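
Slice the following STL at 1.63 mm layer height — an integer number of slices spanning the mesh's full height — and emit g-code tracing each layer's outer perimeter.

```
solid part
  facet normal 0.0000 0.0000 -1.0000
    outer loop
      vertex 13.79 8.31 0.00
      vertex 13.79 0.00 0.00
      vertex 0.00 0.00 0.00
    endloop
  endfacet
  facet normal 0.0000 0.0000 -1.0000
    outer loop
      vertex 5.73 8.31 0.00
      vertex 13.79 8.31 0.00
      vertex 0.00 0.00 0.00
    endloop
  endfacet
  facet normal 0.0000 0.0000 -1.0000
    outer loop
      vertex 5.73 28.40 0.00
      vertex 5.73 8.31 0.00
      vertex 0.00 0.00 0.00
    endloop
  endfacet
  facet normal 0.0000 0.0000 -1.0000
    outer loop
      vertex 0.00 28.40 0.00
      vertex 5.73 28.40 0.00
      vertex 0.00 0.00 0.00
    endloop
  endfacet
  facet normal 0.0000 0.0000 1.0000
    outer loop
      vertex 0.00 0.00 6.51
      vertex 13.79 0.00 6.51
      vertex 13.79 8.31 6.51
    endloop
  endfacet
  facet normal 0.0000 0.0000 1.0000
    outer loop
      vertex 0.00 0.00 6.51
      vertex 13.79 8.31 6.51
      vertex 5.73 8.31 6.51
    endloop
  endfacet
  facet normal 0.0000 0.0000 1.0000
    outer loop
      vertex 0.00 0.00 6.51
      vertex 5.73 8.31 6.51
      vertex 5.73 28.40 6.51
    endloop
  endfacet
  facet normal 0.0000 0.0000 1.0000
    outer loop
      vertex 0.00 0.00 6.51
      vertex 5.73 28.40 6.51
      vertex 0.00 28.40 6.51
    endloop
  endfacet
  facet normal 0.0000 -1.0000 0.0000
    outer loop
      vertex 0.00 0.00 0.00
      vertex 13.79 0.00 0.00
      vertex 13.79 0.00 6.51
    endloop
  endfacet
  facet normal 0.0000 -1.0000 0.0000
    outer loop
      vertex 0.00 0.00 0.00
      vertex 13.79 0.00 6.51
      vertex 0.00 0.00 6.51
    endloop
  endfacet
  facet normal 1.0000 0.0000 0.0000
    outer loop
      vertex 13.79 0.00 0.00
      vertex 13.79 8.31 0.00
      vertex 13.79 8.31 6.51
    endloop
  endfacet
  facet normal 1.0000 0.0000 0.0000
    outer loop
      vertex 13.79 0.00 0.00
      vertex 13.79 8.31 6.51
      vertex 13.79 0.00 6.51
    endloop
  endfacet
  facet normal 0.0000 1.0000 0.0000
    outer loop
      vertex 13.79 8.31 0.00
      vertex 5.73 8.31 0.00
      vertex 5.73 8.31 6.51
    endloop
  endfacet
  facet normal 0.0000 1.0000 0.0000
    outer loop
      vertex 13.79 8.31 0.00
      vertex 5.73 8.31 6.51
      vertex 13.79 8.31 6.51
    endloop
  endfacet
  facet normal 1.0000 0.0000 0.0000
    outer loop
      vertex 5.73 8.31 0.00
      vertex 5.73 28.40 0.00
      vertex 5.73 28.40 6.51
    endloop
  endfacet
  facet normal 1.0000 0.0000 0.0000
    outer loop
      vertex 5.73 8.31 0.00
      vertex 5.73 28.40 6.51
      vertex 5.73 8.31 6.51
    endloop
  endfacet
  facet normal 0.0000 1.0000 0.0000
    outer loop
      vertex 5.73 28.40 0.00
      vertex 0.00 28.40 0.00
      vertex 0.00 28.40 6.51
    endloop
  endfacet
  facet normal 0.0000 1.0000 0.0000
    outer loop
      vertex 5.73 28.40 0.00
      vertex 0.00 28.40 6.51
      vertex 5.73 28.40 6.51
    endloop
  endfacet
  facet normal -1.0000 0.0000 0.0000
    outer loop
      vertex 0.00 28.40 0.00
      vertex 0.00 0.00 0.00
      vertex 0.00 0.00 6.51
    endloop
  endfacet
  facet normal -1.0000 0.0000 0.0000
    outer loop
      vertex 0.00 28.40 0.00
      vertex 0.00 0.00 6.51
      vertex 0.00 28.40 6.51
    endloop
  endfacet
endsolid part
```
; perimeter-only toolpath
G21 ; units = mm
G90 ; absolute positioning
G28 ; home
; layer 1
G0 Z1.63
G0 X0.00 Y0.00
G1 X13.79 Y0.00
G1 X13.79 Y8.31
G1 X5.73 Y8.31
G1 X5.73 Y28.40
G1 X0.00 Y28.40
G1 X0.00 Y0.00
; layer 2
G0 Z3.25
G0 X0.00 Y0.00
G1 X13.79 Y0.00
G1 X13.79 Y8.31
G1 X5.73 Y8.31
G1 X5.73 Y28.40
G1 X0.00 Y28.40
G1 X0.00 Y0.00
; layer 3
G0 Z4.88
G0 X0.00 Y0.00
G1 X13.79 Y0.00
G1 X13.79 Y8.31
G1 X5.73 Y8.31
G1 X5.73 Y28.40
G1 X0.00 Y28.40
G1 X0.00 Y0.00
; layer 4
G0 Z6.51
G0 X0.00 Y0.00
G1 X13.79 Y0.00
G1 X13.79 Y8.31
G1 X5.73 Y8.31
G1 X5.73 Y28.40
G1 X0.00 Y28.40
G1 X0.00 Y0.00
M2 ; end

The solid is an L-shaped prism: outer 13.8 × 28.4 mm, arm thicknesses ≈ 8.31 mm (horizontal) and 5.73 mm (vertical), extruded 6.51 mm in z. Slicing at Δz = 1.63 mm — 4 equal slices spanning the solid's height, so layer i sits at z = i·h/4 — gives 4 non-empty perimeters. Each is a 6-segment closed polygon; G0 lifts to the layer z and rapids to the start vertex, then G1 traces the edges.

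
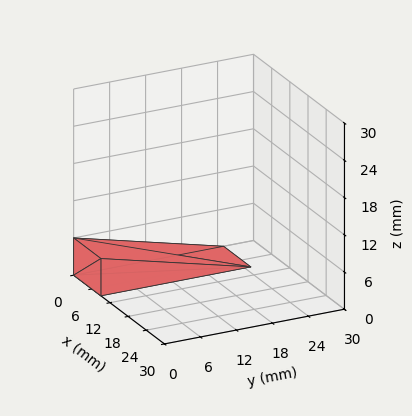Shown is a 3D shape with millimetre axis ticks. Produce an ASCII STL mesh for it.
Reading the render: the shape is a wedge (ramp): 9 × 25 mm base, rising to 6 mm along the y=0 edge and sloping linearly to z=0 at y=25 (dimensions read to the nearest mm from the axis ticks). For the STL, each face is triangulated and given an outward normal.

solid part
  facet normal 0.0000 0.0000 -1.0000
    outer loop
      vertex 9.000 25.000 0.000
      vertex 9.000 0.000 0.000
      vertex 0.000 0.000 0.000
    endloop
  endfacet
  facet normal 0.0000 0.0000 -1.0000
    outer loop
      vertex 0.000 25.000 0.000
      vertex 9.000 25.000 0.000
      vertex 0.000 0.000 0.000
    endloop
  endfacet
  facet normal 0.0000 -1.0000 0.0000
    outer loop
      vertex 0.000 0.000 0.000
      vertex 9.000 0.000 0.000
      vertex 9.000 0.000 6.000
    endloop
  endfacet
  facet normal 0.0000 -1.0000 0.0000
    outer loop
      vertex 0.000 0.000 0.000
      vertex 9.000 0.000 6.000
      vertex 0.000 0.000 6.000
    endloop
  endfacet
  facet normal 0.0000 0.2334 0.9724
    outer loop
      vertex 0.000 0.000 6.000
      vertex 9.000 0.000 6.000
      vertex 9.000 25.000 0.000
    endloop
  endfacet
  facet normal 0.0000 0.2334 0.9724
    outer loop
      vertex 0.000 0.000 6.000
      vertex 9.000 25.000 0.000
      vertex 0.000 25.000 0.000
    endloop
  endfacet
  facet normal -1.0000 0.0000 0.0000
    outer loop
      vertex 0.000 0.000 6.000
      vertex 0.000 25.000 0.000
      vertex 0.000 0.000 0.000
    endloop
  endfacet
  facet normal 1.0000 0.0000 0.0000
    outer loop
      vertex 9.000 0.000 0.000
      vertex 9.000 25.000 0.000
      vertex 9.000 0.000 6.000
    endloop
  endfacet
endsolid part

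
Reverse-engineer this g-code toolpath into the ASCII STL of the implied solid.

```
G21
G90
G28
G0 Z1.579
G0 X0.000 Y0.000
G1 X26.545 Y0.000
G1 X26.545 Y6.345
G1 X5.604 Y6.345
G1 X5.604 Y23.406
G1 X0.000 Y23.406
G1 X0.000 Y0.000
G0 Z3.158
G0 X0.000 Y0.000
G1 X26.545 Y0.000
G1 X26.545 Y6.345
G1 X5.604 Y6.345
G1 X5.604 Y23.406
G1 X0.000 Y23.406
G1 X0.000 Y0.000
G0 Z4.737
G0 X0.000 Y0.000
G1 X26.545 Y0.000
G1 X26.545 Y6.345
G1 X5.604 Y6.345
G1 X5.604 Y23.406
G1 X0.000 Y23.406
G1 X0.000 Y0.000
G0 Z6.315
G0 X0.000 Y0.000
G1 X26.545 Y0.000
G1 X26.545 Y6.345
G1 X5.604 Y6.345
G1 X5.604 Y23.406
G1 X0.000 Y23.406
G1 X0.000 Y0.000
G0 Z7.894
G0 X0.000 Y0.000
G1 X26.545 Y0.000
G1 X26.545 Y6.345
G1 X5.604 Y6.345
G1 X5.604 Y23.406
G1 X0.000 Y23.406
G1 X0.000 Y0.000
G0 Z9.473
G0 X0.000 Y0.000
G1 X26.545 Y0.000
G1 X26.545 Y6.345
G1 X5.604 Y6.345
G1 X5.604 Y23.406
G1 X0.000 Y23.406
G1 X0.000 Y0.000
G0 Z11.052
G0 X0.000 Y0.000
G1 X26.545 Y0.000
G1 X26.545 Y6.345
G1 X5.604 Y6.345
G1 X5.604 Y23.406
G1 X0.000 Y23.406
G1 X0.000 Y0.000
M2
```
solid part
  facet normal 0.0000 0.0000 -1.0000
    outer loop
      vertex 26.545 6.345 0.000
      vertex 26.545 0.000 0.000
      vertex 0.000 0.000 0.000
    endloop
  endfacet
  facet normal 0.0000 0.0000 -1.0000
    outer loop
      vertex 5.604 6.345 0.000
      vertex 26.545 6.345 0.000
      vertex 0.000 0.000 0.000
    endloop
  endfacet
  facet normal 0.0000 0.0000 -1.0000
    outer loop
      vertex 5.604 23.406 0.000
      vertex 5.604 6.345 0.000
      vertex 0.000 0.000 0.000
    endloop
  endfacet
  facet normal 0.0000 0.0000 -1.0000
    outer loop
      vertex 0.000 23.406 0.000
      vertex 5.604 23.406 0.000
      vertex 0.000 0.000 0.000
    endloop
  endfacet
  facet normal 0.0000 0.0000 1.0000
    outer loop
      vertex 0.000 0.000 11.052
      vertex 26.545 0.000 11.052
      vertex 26.545 6.345 11.052
    endloop
  endfacet
  facet normal 0.0000 0.0000 1.0000
    outer loop
      vertex 0.000 0.000 11.052
      vertex 26.545 6.345 11.052
      vertex 5.604 6.345 11.052
    endloop
  endfacet
  facet normal 0.0000 0.0000 1.0000
    outer loop
      vertex 0.000 0.000 11.052
      vertex 5.604 6.345 11.052
      vertex 5.604 23.406 11.052
    endloop
  endfacet
  facet normal 0.0000 0.0000 1.0000
    outer loop
      vertex 0.000 0.000 11.052
      vertex 5.604 23.406 11.052
      vertex 0.000 23.406 11.052
    endloop
  endfacet
  facet normal 0.0000 -1.0000 0.0000
    outer loop
      vertex 0.000 0.000 0.000
      vertex 26.545 0.000 0.000
      vertex 26.545 0.000 11.052
    endloop
  endfacet
  facet normal 0.0000 -1.0000 0.0000
    outer loop
      vertex 0.000 0.000 0.000
      vertex 26.545 0.000 11.052
      vertex 0.000 0.000 11.052
    endloop
  endfacet
  facet normal 1.0000 0.0000 0.0000
    outer loop
      vertex 26.545 0.000 0.000
      vertex 26.545 6.345 0.000
      vertex 26.545 6.345 11.052
    endloop
  endfacet
  facet normal 1.0000 0.0000 0.0000
    outer loop
      vertex 26.545 0.000 0.000
      vertex 26.545 6.345 11.052
      vertex 26.545 0.000 11.052
    endloop
  endfacet
  facet normal 0.0000 1.0000 0.0000
    outer loop
      vertex 26.545 6.345 0.000
      vertex 5.604 6.345 0.000
      vertex 5.604 6.345 11.052
    endloop
  endfacet
  facet normal 0.0000 1.0000 0.0000
    outer loop
      vertex 26.545 6.345 0.000
      vertex 5.604 6.345 11.052
      vertex 26.545 6.345 11.052
    endloop
  endfacet
  facet normal 1.0000 0.0000 0.0000
    outer loop
      vertex 5.604 6.345 0.000
      vertex 5.604 23.406 0.000
      vertex 5.604 23.406 11.052
    endloop
  endfacet
  facet normal 1.0000 0.0000 0.0000
    outer loop
      vertex 5.604 6.345 0.000
      vertex 5.604 23.406 11.052
      vertex 5.604 6.345 11.052
    endloop
  endfacet
  facet normal 0.0000 1.0000 0.0000
    outer loop
      vertex 5.604 23.406 0.000
      vertex 0.000 23.406 0.000
      vertex 0.000 23.406 11.052
    endloop
  endfacet
  facet normal 0.0000 1.0000 0.0000
    outer loop
      vertex 5.604 23.406 0.000
      vertex 0.000 23.406 11.052
      vertex 5.604 23.406 11.052
    endloop
  endfacet
  facet normal -1.0000 0.0000 0.0000
    outer loop
      vertex 0.000 23.406 0.000
      vertex 0.000 0.000 0.000
      vertex 0.000 0.000 11.052
    endloop
  endfacet
  facet normal -1.0000 0.0000 0.0000
    outer loop
      vertex 0.000 23.406 0.000
      vertex 0.000 0.000 11.052
      vertex 0.000 23.406 11.052
    endloop
  endfacet
endsolid part

The G0 Z moves step by Δz≈1.579 mm. Every layer's G1 loop is the same polygon, so the solid is a straight extrusion of it from z=0 to z≈11.1. Closing with flat bottom and top caps and triangulating gives 20 facets — an L-shaped prism: outer 26.5 × 23.4 mm, arm thicknesses ≈ 6.34 mm (horizontal) and 5.6 mm (vertical), extruded 11.1 mm in z.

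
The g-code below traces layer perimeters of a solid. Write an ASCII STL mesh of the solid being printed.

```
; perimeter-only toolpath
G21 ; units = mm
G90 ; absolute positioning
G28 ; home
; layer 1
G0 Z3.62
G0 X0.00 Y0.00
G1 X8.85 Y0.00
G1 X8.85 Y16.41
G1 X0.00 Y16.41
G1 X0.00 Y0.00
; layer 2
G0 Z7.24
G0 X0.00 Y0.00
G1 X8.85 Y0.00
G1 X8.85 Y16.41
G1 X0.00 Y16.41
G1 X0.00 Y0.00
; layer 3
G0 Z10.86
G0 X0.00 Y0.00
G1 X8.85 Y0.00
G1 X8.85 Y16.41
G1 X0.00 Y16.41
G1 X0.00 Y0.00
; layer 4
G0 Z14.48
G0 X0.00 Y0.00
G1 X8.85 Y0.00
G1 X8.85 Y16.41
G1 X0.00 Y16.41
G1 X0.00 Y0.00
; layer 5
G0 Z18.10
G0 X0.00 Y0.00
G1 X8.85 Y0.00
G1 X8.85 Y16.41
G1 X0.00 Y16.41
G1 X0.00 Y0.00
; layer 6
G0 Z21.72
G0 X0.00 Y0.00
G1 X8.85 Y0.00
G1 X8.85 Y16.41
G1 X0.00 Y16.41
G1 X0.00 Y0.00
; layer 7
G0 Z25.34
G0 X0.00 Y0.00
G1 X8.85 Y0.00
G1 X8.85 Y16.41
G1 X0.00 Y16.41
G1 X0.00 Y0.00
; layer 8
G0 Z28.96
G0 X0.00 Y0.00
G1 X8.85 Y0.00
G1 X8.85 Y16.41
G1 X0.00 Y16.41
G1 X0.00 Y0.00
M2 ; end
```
solid part
  facet normal 0.0000 0.0000 -1.0000
    outer loop
      vertex 8.85 16.41 0.00
      vertex 8.85 0.00 0.00
      vertex 0.00 0.00 0.00
    endloop
  endfacet
  facet normal 0.0000 0.0000 -1.0000
    outer loop
      vertex 0.00 16.41 0.00
      vertex 8.85 16.41 0.00
      vertex 0.00 0.00 0.00
    endloop
  endfacet
  facet normal 0.0000 0.0000 1.0000
    outer loop
      vertex 0.00 0.00 28.96
      vertex 8.85 0.00 28.96
      vertex 8.85 16.41 28.96
    endloop
  endfacet
  facet normal 0.0000 0.0000 1.0000
    outer loop
      vertex 0.00 0.00 28.96
      vertex 8.85 16.41 28.96
      vertex 0.00 16.41 28.96
    endloop
  endfacet
  facet normal 0.0000 -1.0000 0.0000
    outer loop
      vertex 0.00 0.00 0.00
      vertex 8.85 0.00 0.00
      vertex 8.85 0.00 28.96
    endloop
  endfacet
  facet normal 0.0000 -1.0000 0.0000
    outer loop
      vertex 0.00 0.00 0.00
      vertex 8.85 0.00 28.96
      vertex 0.00 0.00 28.96
    endloop
  endfacet
  facet normal 0.0000 1.0000 0.0000
    outer loop
      vertex 8.85 16.41 28.96
      vertex 8.85 16.41 0.00
      vertex 0.00 16.41 0.00
    endloop
  endfacet
  facet normal 0.0000 1.0000 0.0000
    outer loop
      vertex 0.00 16.41 28.96
      vertex 8.85 16.41 28.96
      vertex 0.00 16.41 0.00
    endloop
  endfacet
  facet normal -1.0000 0.0000 0.0000
    outer loop
      vertex 0.00 16.41 28.96
      vertex 0.00 16.41 0.00
      vertex 0.00 0.00 0.00
    endloop
  endfacet
  facet normal -1.0000 0.0000 0.0000
    outer loop
      vertex 0.00 0.00 28.96
      vertex 0.00 16.41 28.96
      vertex 0.00 0.00 0.00
    endloop
  endfacet
  facet normal 1.0000 0.0000 0.0000
    outer loop
      vertex 8.85 0.00 0.00
      vertex 8.85 16.41 0.00
      vertex 8.85 16.41 28.96
    endloop
  endfacet
  facet normal 1.0000 0.0000 0.0000
    outer loop
      vertex 8.85 0.00 0.00
      vertex 8.85 16.41 28.96
      vertex 8.85 0.00 28.96
    endloop
  endfacet
endsolid part

The G0 Z moves step by Δz≈3.62 mm. Every layer's G1 loop is the same polygon, so the solid is a straight extrusion of it from z=0 to z≈29. Closing with flat bottom and top caps and triangulating gives 12 facets — a rectangular box, roughly 8.85 × 16.4 mm footprint and 29 mm tall.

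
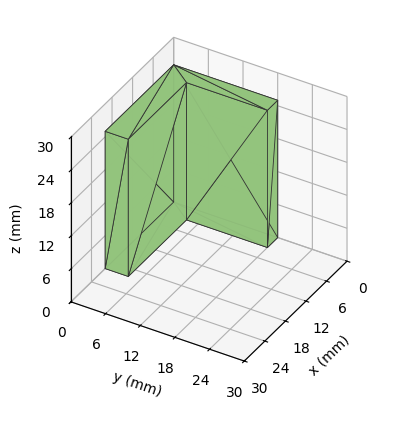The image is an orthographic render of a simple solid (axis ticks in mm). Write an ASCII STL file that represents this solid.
Reading the render: the shape is an L-shaped prism: outer 20 × 18 mm, arm thicknesses ≈ 4 mm (horizontal) and 3 mm (vertical), extruded 25 mm in z (dimensions read to the nearest mm from the axis ticks). For the STL, each face is triangulated and given an outward normal.

solid part
  facet normal 0.0000 0.0000 -1.0000
    outer loop
      vertex 20.000 4.000 0.000
      vertex 20.000 0.000 0.000
      vertex 0.000 0.000 0.000
    endloop
  endfacet
  facet normal 0.0000 0.0000 -1.0000
    outer loop
      vertex 3.000 4.000 0.000
      vertex 20.000 4.000 0.000
      vertex 0.000 0.000 0.000
    endloop
  endfacet
  facet normal 0.0000 0.0000 -1.0000
    outer loop
      vertex 3.000 18.000 0.000
      vertex 3.000 4.000 0.000
      vertex 0.000 0.000 0.000
    endloop
  endfacet
  facet normal 0.0000 0.0000 -1.0000
    outer loop
      vertex 0.000 18.000 0.000
      vertex 3.000 18.000 0.000
      vertex 0.000 0.000 0.000
    endloop
  endfacet
  facet normal 0.0000 0.0000 1.0000
    outer loop
      vertex 0.000 0.000 25.000
      vertex 20.000 0.000 25.000
      vertex 20.000 4.000 25.000
    endloop
  endfacet
  facet normal 0.0000 0.0000 1.0000
    outer loop
      vertex 0.000 0.000 25.000
      vertex 20.000 4.000 25.000
      vertex 3.000 4.000 25.000
    endloop
  endfacet
  facet normal 0.0000 0.0000 1.0000
    outer loop
      vertex 0.000 0.000 25.000
      vertex 3.000 4.000 25.000
      vertex 3.000 18.000 25.000
    endloop
  endfacet
  facet normal 0.0000 0.0000 1.0000
    outer loop
      vertex 0.000 0.000 25.000
      vertex 3.000 18.000 25.000
      vertex 0.000 18.000 25.000
    endloop
  endfacet
  facet normal 0.0000 -1.0000 0.0000
    outer loop
      vertex 0.000 0.000 0.000
      vertex 20.000 0.000 0.000
      vertex 20.000 0.000 25.000
    endloop
  endfacet
  facet normal 0.0000 -1.0000 0.0000
    outer loop
      vertex 0.000 0.000 0.000
      vertex 20.000 0.000 25.000
      vertex 0.000 0.000 25.000
    endloop
  endfacet
  facet normal 1.0000 0.0000 0.0000
    outer loop
      vertex 20.000 0.000 0.000
      vertex 20.000 4.000 0.000
      vertex 20.000 4.000 25.000
    endloop
  endfacet
  facet normal 1.0000 0.0000 0.0000
    outer loop
      vertex 20.000 0.000 0.000
      vertex 20.000 4.000 25.000
      vertex 20.000 0.000 25.000
    endloop
  endfacet
  facet normal 0.0000 1.0000 0.0000
    outer loop
      vertex 20.000 4.000 0.000
      vertex 3.000 4.000 0.000
      vertex 3.000 4.000 25.000
    endloop
  endfacet
  facet normal 0.0000 1.0000 0.0000
    outer loop
      vertex 20.000 4.000 0.000
      vertex 3.000 4.000 25.000
      vertex 20.000 4.000 25.000
    endloop
  endfacet
  facet normal 1.0000 0.0000 0.0000
    outer loop
      vertex 3.000 4.000 0.000
      vertex 3.000 18.000 0.000
      vertex 3.000 18.000 25.000
    endloop
  endfacet
  facet normal 1.0000 0.0000 0.0000
    outer loop
      vertex 3.000 4.000 0.000
      vertex 3.000 18.000 25.000
      vertex 3.000 4.000 25.000
    endloop
  endfacet
  facet normal 0.0000 1.0000 0.0000
    outer loop
      vertex 3.000 18.000 0.000
      vertex 0.000 18.000 0.000
      vertex 0.000 18.000 25.000
    endloop
  endfacet
  facet normal 0.0000 1.0000 0.0000
    outer loop
      vertex 3.000 18.000 0.000
      vertex 0.000 18.000 25.000
      vertex 3.000 18.000 25.000
    endloop
  endfacet
  facet normal -1.0000 0.0000 0.0000
    outer loop
      vertex 0.000 18.000 0.000
      vertex 0.000 0.000 0.000
      vertex 0.000 0.000 25.000
    endloop
  endfacet
  facet normal -1.0000 0.0000 0.0000
    outer loop
      vertex 0.000 18.000 0.000
      vertex 0.000 0.000 25.000
      vertex 0.000 18.000 25.000
    endloop
  endfacet
endsolid part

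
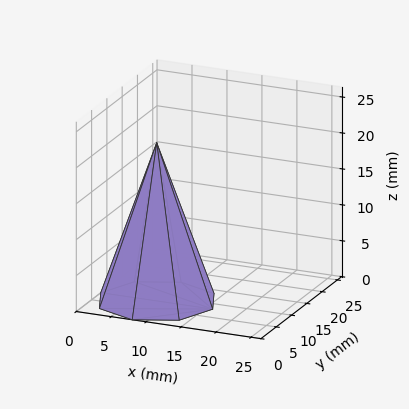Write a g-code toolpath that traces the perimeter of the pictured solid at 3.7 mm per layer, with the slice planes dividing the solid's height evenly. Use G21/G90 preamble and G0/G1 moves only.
Reading the render: the shape is a regular 8-sided pyramid, base circumscribed radius ≈ 8 mm, apex at z ≈ 22 mm (dimensions read to the nearest mm from the axis ticks). For the g-code, the solid's height is divided into equal slices at the stated Δz and each level perimeter traced with G1 moves after a G0 lift.

; perimeter-only toolpath
G21 ; units = mm
G90 ; absolute positioning
G28 ; home
; layer 1
G0 Z3.7
G0 X14.7 Y8.0
G1 X12.8 Y12.8
G1 X8.0 Y14.7
G1 X3.2 Y12.8
G1 X1.3 Y8.0
G1 X3.2 Y3.2
G1 X8.0 Y1.3
G1 X12.8 Y3.2
G1 X14.7 Y8.0
; layer 2
G0 Z7.3
G0 X13.3 Y8.0
G1 X11.8 Y11.8
G1 X8.0 Y13.3
G1 X4.2 Y11.8
G1 X2.7 Y8.0
G1 X4.2 Y4.2
G1 X8.0 Y2.7
G1 X11.8 Y4.2
G1 X13.3 Y8.0
; layer 3
G0 Z11.0
G0 X12.0 Y8.0
G1 X10.8 Y10.8
G1 X8.0 Y12.0
G1 X5.2 Y10.8
G1 X4.0 Y8.0
G1 X5.2 Y5.2
G1 X8.0 Y4.0
G1 X10.8 Y5.2
G1 X12.0 Y8.0
; layer 4
G0 Z14.7
G0 X10.7 Y8.0
G1 X9.9 Y9.9
G1 X8.0 Y10.7
G1 X6.1 Y9.9
G1 X5.3 Y8.0
G1 X6.1 Y6.1
G1 X8.0 Y5.3
G1 X9.9 Y6.1
G1 X10.7 Y8.0
; layer 5
G0 Z18.3
G0 X9.3 Y8.0
G1 X8.9 Y8.9
G1 X8.0 Y9.3
G1 X7.0 Y8.9
G1 X6.7 Y8.0
G1 X7.0 Y7.0
G1 X8.0 Y6.7
G1 X8.9 Y7.0
G1 X9.3 Y8.0
M2 ; end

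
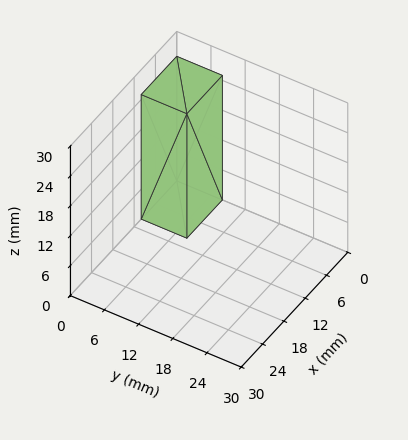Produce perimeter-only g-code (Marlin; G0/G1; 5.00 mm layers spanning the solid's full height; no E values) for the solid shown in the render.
Reading the render: the shape is a rectangular box, roughly 10 × 8 mm footprint and 25 mm tall (dimensions read to the nearest mm from the axis ticks). For the g-code, the solid's height is divided into equal slices at the stated Δz and each level perimeter traced with G1 moves after a G0 lift.

; perimeter-only toolpath
G21 ; units = mm
G90 ; absolute positioning
G28 ; home
; layer 1
G0 Z5.00
G0 X0.00 Y0.00
G1 X10.00 Y0.00
G1 X10.00 Y8.00
G1 X0.00 Y8.00
G1 X0.00 Y0.00
; layer 2
G0 Z10.00
G0 X0.00 Y0.00
G1 X10.00 Y0.00
G1 X10.00 Y8.00
G1 X0.00 Y8.00
G1 X0.00 Y0.00
; layer 3
G0 Z15.00
G0 X0.00 Y0.00
G1 X10.00 Y0.00
G1 X10.00 Y8.00
G1 X0.00 Y8.00
G1 X0.00 Y0.00
; layer 4
G0 Z20.00
G0 X0.00 Y0.00
G1 X10.00 Y0.00
G1 X10.00 Y8.00
G1 X0.00 Y8.00
G1 X0.00 Y0.00
; layer 5
G0 Z25.00
G0 X0.00 Y0.00
G1 X10.00 Y0.00
G1 X10.00 Y8.00
G1 X0.00 Y8.00
G1 X0.00 Y0.00
M2 ; end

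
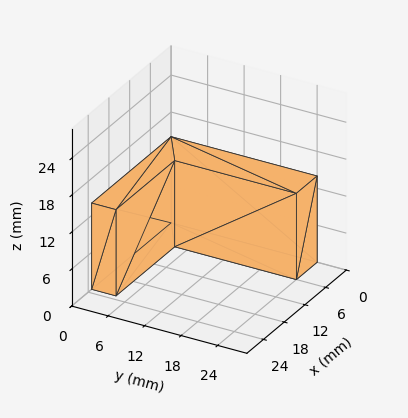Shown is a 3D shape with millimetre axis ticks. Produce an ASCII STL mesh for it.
Reading the render: the shape is an L-shaped prism: outer 23 × 24 mm, arm thicknesses ≈ 4 mm (horizontal) and 6 mm (vertical), extruded 14 mm in z (dimensions read to the nearest mm from the axis ticks). For the STL, each face is triangulated and given an outward normal.

solid part
  facet normal 0.0000 0.0000 -1.0000
    outer loop
      vertex 23.00 4.00 0.00
      vertex 23.00 0.00 0.00
      vertex 0.00 0.00 0.00
    endloop
  endfacet
  facet normal 0.0000 0.0000 -1.0000
    outer loop
      vertex 6.00 4.00 0.00
      vertex 23.00 4.00 0.00
      vertex 0.00 0.00 0.00
    endloop
  endfacet
  facet normal 0.0000 0.0000 -1.0000
    outer loop
      vertex 6.00 24.00 0.00
      vertex 6.00 4.00 0.00
      vertex 0.00 0.00 0.00
    endloop
  endfacet
  facet normal 0.0000 0.0000 -1.0000
    outer loop
      vertex 0.00 24.00 0.00
      vertex 6.00 24.00 0.00
      vertex 0.00 0.00 0.00
    endloop
  endfacet
  facet normal 0.0000 0.0000 1.0000
    outer loop
      vertex 0.00 0.00 14.00
      vertex 23.00 0.00 14.00
      vertex 23.00 4.00 14.00
    endloop
  endfacet
  facet normal 0.0000 0.0000 1.0000
    outer loop
      vertex 0.00 0.00 14.00
      vertex 23.00 4.00 14.00
      vertex 6.00 4.00 14.00
    endloop
  endfacet
  facet normal 0.0000 0.0000 1.0000
    outer loop
      vertex 0.00 0.00 14.00
      vertex 6.00 4.00 14.00
      vertex 6.00 24.00 14.00
    endloop
  endfacet
  facet normal 0.0000 0.0000 1.0000
    outer loop
      vertex 0.00 0.00 14.00
      vertex 6.00 24.00 14.00
      vertex 0.00 24.00 14.00
    endloop
  endfacet
  facet normal 0.0000 -1.0000 0.0000
    outer loop
      vertex 0.00 0.00 0.00
      vertex 23.00 0.00 0.00
      vertex 23.00 0.00 14.00
    endloop
  endfacet
  facet normal 0.0000 -1.0000 0.0000
    outer loop
      vertex 0.00 0.00 0.00
      vertex 23.00 0.00 14.00
      vertex 0.00 0.00 14.00
    endloop
  endfacet
  facet normal 1.0000 0.0000 0.0000
    outer loop
      vertex 23.00 0.00 0.00
      vertex 23.00 4.00 0.00
      vertex 23.00 4.00 14.00
    endloop
  endfacet
  facet normal 1.0000 0.0000 0.0000
    outer loop
      vertex 23.00 0.00 0.00
      vertex 23.00 4.00 14.00
      vertex 23.00 0.00 14.00
    endloop
  endfacet
  facet normal 0.0000 1.0000 0.0000
    outer loop
      vertex 23.00 4.00 0.00
      vertex 6.00 4.00 0.00
      vertex 6.00 4.00 14.00
    endloop
  endfacet
  facet normal 0.0000 1.0000 0.0000
    outer loop
      vertex 23.00 4.00 0.00
      vertex 6.00 4.00 14.00
      vertex 23.00 4.00 14.00
    endloop
  endfacet
  facet normal 1.0000 0.0000 0.0000
    outer loop
      vertex 6.00 4.00 0.00
      vertex 6.00 24.00 0.00
      vertex 6.00 24.00 14.00
    endloop
  endfacet
  facet normal 1.0000 0.0000 0.0000
    outer loop
      vertex 6.00 4.00 0.00
      vertex 6.00 24.00 14.00
      vertex 6.00 4.00 14.00
    endloop
  endfacet
  facet normal 0.0000 1.0000 0.0000
    outer loop
      vertex 6.00 24.00 0.00
      vertex 0.00 24.00 0.00
      vertex 0.00 24.00 14.00
    endloop
  endfacet
  facet normal 0.0000 1.0000 0.0000
    outer loop
      vertex 6.00 24.00 0.00
      vertex 0.00 24.00 14.00
      vertex 6.00 24.00 14.00
    endloop
  endfacet
  facet normal -1.0000 0.0000 0.0000
    outer loop
      vertex 0.00 24.00 0.00
      vertex 0.00 0.00 0.00
      vertex 0.00 0.00 14.00
    endloop
  endfacet
  facet normal -1.0000 0.0000 0.0000
    outer loop
      vertex 0.00 24.00 0.00
      vertex 0.00 0.00 14.00
      vertex 0.00 24.00 14.00
    endloop
  endfacet
endsolid part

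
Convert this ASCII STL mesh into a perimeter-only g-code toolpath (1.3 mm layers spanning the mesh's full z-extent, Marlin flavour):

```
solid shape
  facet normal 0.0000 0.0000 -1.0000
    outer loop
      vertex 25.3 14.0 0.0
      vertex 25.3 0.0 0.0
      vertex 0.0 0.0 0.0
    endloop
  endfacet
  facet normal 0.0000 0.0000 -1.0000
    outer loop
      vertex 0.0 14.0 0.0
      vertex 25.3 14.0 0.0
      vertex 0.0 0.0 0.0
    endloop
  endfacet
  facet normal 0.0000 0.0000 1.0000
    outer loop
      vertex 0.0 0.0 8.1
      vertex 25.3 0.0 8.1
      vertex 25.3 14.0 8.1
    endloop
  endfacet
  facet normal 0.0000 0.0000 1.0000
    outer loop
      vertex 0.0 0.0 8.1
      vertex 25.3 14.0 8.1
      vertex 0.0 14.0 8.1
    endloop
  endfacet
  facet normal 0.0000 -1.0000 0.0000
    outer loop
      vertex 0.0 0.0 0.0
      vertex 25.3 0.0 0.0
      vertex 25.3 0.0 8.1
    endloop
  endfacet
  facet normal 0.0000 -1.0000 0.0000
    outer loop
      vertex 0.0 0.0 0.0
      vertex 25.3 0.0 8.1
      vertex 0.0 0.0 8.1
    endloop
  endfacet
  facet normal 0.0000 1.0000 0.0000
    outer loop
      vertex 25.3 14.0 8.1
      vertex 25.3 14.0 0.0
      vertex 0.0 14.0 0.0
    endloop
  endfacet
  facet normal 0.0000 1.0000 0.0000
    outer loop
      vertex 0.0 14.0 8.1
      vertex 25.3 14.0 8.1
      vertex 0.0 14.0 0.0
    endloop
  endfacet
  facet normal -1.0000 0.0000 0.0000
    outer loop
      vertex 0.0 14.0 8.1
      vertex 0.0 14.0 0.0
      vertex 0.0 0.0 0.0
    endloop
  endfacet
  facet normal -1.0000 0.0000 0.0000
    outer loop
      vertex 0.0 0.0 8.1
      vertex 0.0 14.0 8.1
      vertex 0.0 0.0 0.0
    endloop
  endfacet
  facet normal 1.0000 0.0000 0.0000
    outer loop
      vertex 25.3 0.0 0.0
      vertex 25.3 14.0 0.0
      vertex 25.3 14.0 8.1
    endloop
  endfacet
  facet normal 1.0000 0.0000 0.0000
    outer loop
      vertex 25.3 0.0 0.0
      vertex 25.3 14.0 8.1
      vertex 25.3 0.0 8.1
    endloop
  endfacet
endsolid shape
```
; perimeter-only toolpath
G21 ; units = mm
G90 ; absolute positioning
G28 ; home
; layer 1
G0 Z1.3
G0 X0.0 Y0.0
G1 X25.3 Y0.0
G1 X25.3 Y14.0
G1 X0.0 Y14.0
G1 X0.0 Y0.0
; layer 2
G0 Z2.7
G0 X0.0 Y0.0
G1 X25.3 Y0.0
G1 X25.3 Y14.0
G1 X0.0 Y14.0
G1 X0.0 Y0.0
; layer 3
G0 Z4.0
G0 X0.0 Y0.0
G1 X25.3 Y0.0
G1 X25.3 Y14.0
G1 X0.0 Y14.0
G1 X0.0 Y0.0
; layer 4
G0 Z5.4
G0 X0.0 Y0.0
G1 X25.3 Y0.0
G1 X25.3 Y14.0
G1 X0.0 Y14.0
G1 X0.0 Y0.0
; layer 5
G0 Z6.7
G0 X0.0 Y0.0
G1 X25.3 Y0.0
G1 X25.3 Y14.0
G1 X0.0 Y14.0
G1 X0.0 Y0.0
; layer 6
G0 Z8.1
G0 X0.0 Y0.0
G1 X25.3 Y0.0
G1 X25.3 Y14.0
G1 X0.0 Y14.0
G1 X0.0 Y0.0
M2 ; end

The solid is a rectangular box, roughly 25.3 × 14 mm footprint and 8.1 mm tall. Slicing at Δz = 1.3 mm — 6 equal slices spanning the solid's height, so layer i sits at z = i·h/6 — gives 6 non-empty perimeters. Each is a 4-segment closed polygon; G0 lifts to the layer z and rapids to the start vertex, then G1 traces the edges.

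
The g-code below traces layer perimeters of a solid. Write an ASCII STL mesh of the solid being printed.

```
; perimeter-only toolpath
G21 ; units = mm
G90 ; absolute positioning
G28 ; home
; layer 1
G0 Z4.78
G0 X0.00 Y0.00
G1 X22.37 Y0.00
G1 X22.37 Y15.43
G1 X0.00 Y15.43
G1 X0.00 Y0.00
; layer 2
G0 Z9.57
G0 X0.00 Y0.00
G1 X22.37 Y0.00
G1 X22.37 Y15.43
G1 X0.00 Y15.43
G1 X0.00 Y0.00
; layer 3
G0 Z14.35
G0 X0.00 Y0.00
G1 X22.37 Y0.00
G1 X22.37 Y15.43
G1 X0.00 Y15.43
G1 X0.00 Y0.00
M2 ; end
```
solid part
  facet normal 0.0000 0.0000 -1.0000
    outer loop
      vertex 22.37 15.43 0.00
      vertex 22.37 0.00 0.00
      vertex 0.00 0.00 0.00
    endloop
  endfacet
  facet normal 0.0000 0.0000 -1.0000
    outer loop
      vertex 0.00 15.43 0.00
      vertex 22.37 15.43 0.00
      vertex 0.00 0.00 0.00
    endloop
  endfacet
  facet normal 0.0000 0.0000 1.0000
    outer loop
      vertex 0.00 0.00 14.35
      vertex 22.37 0.00 14.35
      vertex 22.37 15.43 14.35
    endloop
  endfacet
  facet normal 0.0000 0.0000 1.0000
    outer loop
      vertex 0.00 0.00 14.35
      vertex 22.37 15.43 14.35
      vertex 0.00 15.43 14.35
    endloop
  endfacet
  facet normal 0.0000 -1.0000 0.0000
    outer loop
      vertex 0.00 0.00 0.00
      vertex 22.37 0.00 0.00
      vertex 22.37 0.00 14.35
    endloop
  endfacet
  facet normal 0.0000 -1.0000 0.0000
    outer loop
      vertex 0.00 0.00 0.00
      vertex 22.37 0.00 14.35
      vertex 0.00 0.00 14.35
    endloop
  endfacet
  facet normal 0.0000 1.0000 0.0000
    outer loop
      vertex 22.37 15.43 14.35
      vertex 22.37 15.43 0.00
      vertex 0.00 15.43 0.00
    endloop
  endfacet
  facet normal 0.0000 1.0000 0.0000
    outer loop
      vertex 0.00 15.43 14.35
      vertex 22.37 15.43 14.35
      vertex 0.00 15.43 0.00
    endloop
  endfacet
  facet normal -1.0000 0.0000 0.0000
    outer loop
      vertex 0.00 15.43 14.35
      vertex 0.00 15.43 0.00
      vertex 0.00 0.00 0.00
    endloop
  endfacet
  facet normal -1.0000 0.0000 0.0000
    outer loop
      vertex 0.00 0.00 14.35
      vertex 0.00 15.43 14.35
      vertex 0.00 0.00 0.00
    endloop
  endfacet
  facet normal 1.0000 0.0000 0.0000
    outer loop
      vertex 22.37 0.00 0.00
      vertex 22.37 15.43 0.00
      vertex 22.37 15.43 14.35
    endloop
  endfacet
  facet normal 1.0000 0.0000 0.0000
    outer loop
      vertex 22.37 0.00 0.00
      vertex 22.37 15.43 14.35
      vertex 22.37 0.00 14.35
    endloop
  endfacet
endsolid part

The G0 Z moves step by Δz≈4.78 mm. Every layer's G1 loop is the same polygon, so the solid is a straight extrusion of it from z=0 to z≈14.3. Closing with flat bottom and top caps and triangulating gives 12 facets — a rectangular box, roughly 22.4 × 15.4 mm footprint and 14.3 mm tall.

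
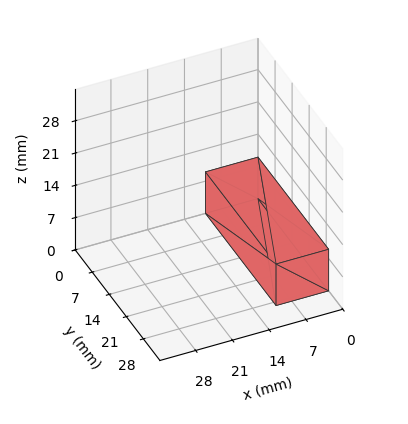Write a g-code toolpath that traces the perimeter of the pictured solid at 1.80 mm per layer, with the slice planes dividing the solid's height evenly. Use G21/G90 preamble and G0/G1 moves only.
Reading the render: the shape is a rectangular box, roughly 10 × 29 mm footprint and 9 mm tall (dimensions read to the nearest mm from the axis ticks). For the g-code, the solid's height is divided into equal slices at the stated Δz and each level perimeter traced with G1 moves after a G0 lift.

; perimeter-only toolpath
G21 ; units = mm
G90 ; absolute positioning
G28 ; home
; layer 1
G0 Z1.80
G0 X0.00 Y0.00
G1 X10.00 Y0.00
G1 X10.00 Y29.00
G1 X0.00 Y29.00
G1 X0.00 Y0.00
; layer 2
G0 Z3.60
G0 X0.00 Y0.00
G1 X10.00 Y0.00
G1 X10.00 Y29.00
G1 X0.00 Y29.00
G1 X0.00 Y0.00
; layer 3
G0 Z5.40
G0 X0.00 Y0.00
G1 X10.00 Y0.00
G1 X10.00 Y29.00
G1 X0.00 Y29.00
G1 X0.00 Y0.00
; layer 4
G0 Z7.20
G0 X0.00 Y0.00
G1 X10.00 Y0.00
G1 X10.00 Y29.00
G1 X0.00 Y29.00
G1 X0.00 Y0.00
; layer 5
G0 Z9.00
G0 X0.00 Y0.00
G1 X10.00 Y0.00
G1 X10.00 Y29.00
G1 X0.00 Y29.00
G1 X0.00 Y0.00
M2 ; end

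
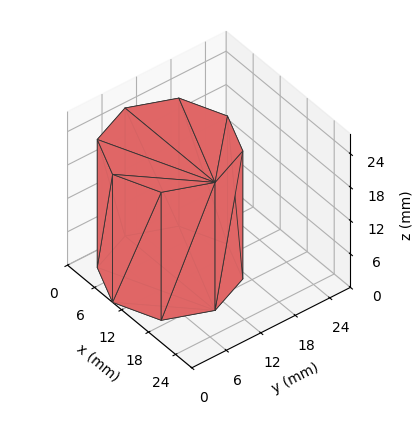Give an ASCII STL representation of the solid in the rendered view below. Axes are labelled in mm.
Reading the render: the shape is a regular 8-sided prism (a cylinder approximated with 8 flat sides), circumscribed radius ≈ 10 mm, height ≈ 23 mm (dimensions read to the nearest mm from the axis ticks). For the STL, each face is triangulated and given an outward normal.

solid part
  facet normal 0.0000 0.0000 -1.0000
    outer loop
      vertex 10.0 20.0 0.0
      vertex 17.1 17.1 0.0
      vertex 20.0 10.0 0.0
    endloop
  endfacet
  facet normal 0.0000 0.0000 -1.0000
    outer loop
      vertex 2.9 17.1 0.0
      vertex 10.0 20.0 0.0
      vertex 20.0 10.0 0.0
    endloop
  endfacet
  facet normal 0.0000 0.0000 -1.0000
    outer loop
      vertex 0.0 10.0 0.0
      vertex 2.9 17.1 0.0
      vertex 20.0 10.0 0.0
    endloop
  endfacet
  facet normal 0.0000 0.0000 -1.0000
    outer loop
      vertex 2.9 2.9 0.0
      vertex 0.0 10.0 0.0
      vertex 20.0 10.0 0.0
    endloop
  endfacet
  facet normal 0.0000 0.0000 -1.0000
    outer loop
      vertex 10.0 0.0 0.0
      vertex 2.9 2.9 0.0
      vertex 20.0 10.0 0.0
    endloop
  endfacet
  facet normal 0.0000 0.0000 -1.0000
    outer loop
      vertex 17.1 2.9 0.0
      vertex 10.0 0.0 0.0
      vertex 20.0 10.0 0.0
    endloop
  endfacet
  facet normal 0.0000 0.0000 1.0000
    outer loop
      vertex 20.0 10.0 23.0
      vertex 17.1 17.1 23.0
      vertex 10.0 20.0 23.0
    endloop
  endfacet
  facet normal 0.0000 0.0000 1.0000
    outer loop
      vertex 20.0 10.0 23.0
      vertex 10.0 20.0 23.0
      vertex 2.9 17.1 23.0
    endloop
  endfacet
  facet normal 0.0000 0.0000 1.0000
    outer loop
      vertex 20.0 10.0 23.0
      vertex 2.9 17.1 23.0
      vertex 0.0 10.0 23.0
    endloop
  endfacet
  facet normal 0.0000 0.0000 1.0000
    outer loop
      vertex 20.0 10.0 23.0
      vertex 0.0 10.0 23.0
      vertex 2.9 2.9 23.0
    endloop
  endfacet
  facet normal 0.0000 0.0000 1.0000
    outer loop
      vertex 20.0 10.0 23.0
      vertex 2.9 2.9 23.0
      vertex 10.0 0.0 23.0
    endloop
  endfacet
  facet normal 0.0000 0.0000 1.0000
    outer loop
      vertex 20.0 10.0 23.0
      vertex 10.0 0.0 23.0
      vertex 17.1 2.9 23.0
    endloop
  endfacet
  facet normal 0.9258 0.3781 0.0000
    outer loop
      vertex 20.0 10.0 0.0
      vertex 17.1 17.1 0.0
      vertex 17.1 17.1 23.0
    endloop
  endfacet
  facet normal 0.9258 0.3781 0.0000
    outer loop
      vertex 20.0 10.0 0.0
      vertex 17.1 17.1 23.0
      vertex 20.0 10.0 23.0
    endloop
  endfacet
  facet normal 0.3781 0.9258 0.0000
    outer loop
      vertex 17.1 17.1 0.0
      vertex 10.0 20.0 0.0
      vertex 10.0 20.0 23.0
    endloop
  endfacet
  facet normal 0.3781 0.9258 0.0000
    outer loop
      vertex 17.1 17.1 0.0
      vertex 10.0 20.0 23.0
      vertex 17.1 17.1 23.0
    endloop
  endfacet
  facet normal -0.3781 0.9258 0.0000
    outer loop
      vertex 10.0 20.0 0.0
      vertex 2.9 17.1 0.0
      vertex 2.9 17.1 23.0
    endloop
  endfacet
  facet normal -0.3781 0.9258 0.0000
    outer loop
      vertex 10.0 20.0 0.0
      vertex 2.9 17.1 23.0
      vertex 10.0 20.0 23.0
    endloop
  endfacet
  facet normal -0.9258 0.3781 0.0000
    outer loop
      vertex 2.9 17.1 0.0
      vertex 0.0 10.0 0.0
      vertex 0.0 10.0 23.0
    endloop
  endfacet
  facet normal -0.9258 0.3781 0.0000
    outer loop
      vertex 2.9 17.1 0.0
      vertex 0.0 10.0 23.0
      vertex 2.9 17.1 23.0
    endloop
  endfacet
  facet normal -0.9258 -0.3781 0.0000
    outer loop
      vertex 0.0 10.0 0.0
      vertex 2.9 2.9 0.0
      vertex 2.9 2.9 23.0
    endloop
  endfacet
  facet normal -0.9258 -0.3781 0.0000
    outer loop
      vertex 0.0 10.0 0.0
      vertex 2.9 2.9 23.0
      vertex 0.0 10.0 23.0
    endloop
  endfacet
  facet normal -0.3781 -0.9258 0.0000
    outer loop
      vertex 2.9 2.9 0.0
      vertex 10.0 0.0 0.0
      vertex 10.0 0.0 23.0
    endloop
  endfacet
  facet normal -0.3781 -0.9258 0.0000
    outer loop
      vertex 2.9 2.9 0.0
      vertex 10.0 0.0 23.0
      vertex 2.9 2.9 23.0
    endloop
  endfacet
  facet normal 0.3781 -0.9258 0.0000
    outer loop
      vertex 10.0 0.0 0.0
      vertex 17.1 2.9 0.0
      vertex 17.1 2.9 23.0
    endloop
  endfacet
  facet normal 0.3781 -0.9258 0.0000
    outer loop
      vertex 10.0 0.0 0.0
      vertex 17.1 2.9 23.0
      vertex 10.0 0.0 23.0
    endloop
  endfacet
  facet normal 0.9258 -0.3781 0.0000
    outer loop
      vertex 17.1 2.9 0.0
      vertex 20.0 10.0 0.0
      vertex 20.0 10.0 23.0
    endloop
  endfacet
  facet normal 0.9258 -0.3781 0.0000
    outer loop
      vertex 17.1 2.9 0.0
      vertex 20.0 10.0 23.0
      vertex 17.1 2.9 23.0
    endloop
  endfacet
endsolid part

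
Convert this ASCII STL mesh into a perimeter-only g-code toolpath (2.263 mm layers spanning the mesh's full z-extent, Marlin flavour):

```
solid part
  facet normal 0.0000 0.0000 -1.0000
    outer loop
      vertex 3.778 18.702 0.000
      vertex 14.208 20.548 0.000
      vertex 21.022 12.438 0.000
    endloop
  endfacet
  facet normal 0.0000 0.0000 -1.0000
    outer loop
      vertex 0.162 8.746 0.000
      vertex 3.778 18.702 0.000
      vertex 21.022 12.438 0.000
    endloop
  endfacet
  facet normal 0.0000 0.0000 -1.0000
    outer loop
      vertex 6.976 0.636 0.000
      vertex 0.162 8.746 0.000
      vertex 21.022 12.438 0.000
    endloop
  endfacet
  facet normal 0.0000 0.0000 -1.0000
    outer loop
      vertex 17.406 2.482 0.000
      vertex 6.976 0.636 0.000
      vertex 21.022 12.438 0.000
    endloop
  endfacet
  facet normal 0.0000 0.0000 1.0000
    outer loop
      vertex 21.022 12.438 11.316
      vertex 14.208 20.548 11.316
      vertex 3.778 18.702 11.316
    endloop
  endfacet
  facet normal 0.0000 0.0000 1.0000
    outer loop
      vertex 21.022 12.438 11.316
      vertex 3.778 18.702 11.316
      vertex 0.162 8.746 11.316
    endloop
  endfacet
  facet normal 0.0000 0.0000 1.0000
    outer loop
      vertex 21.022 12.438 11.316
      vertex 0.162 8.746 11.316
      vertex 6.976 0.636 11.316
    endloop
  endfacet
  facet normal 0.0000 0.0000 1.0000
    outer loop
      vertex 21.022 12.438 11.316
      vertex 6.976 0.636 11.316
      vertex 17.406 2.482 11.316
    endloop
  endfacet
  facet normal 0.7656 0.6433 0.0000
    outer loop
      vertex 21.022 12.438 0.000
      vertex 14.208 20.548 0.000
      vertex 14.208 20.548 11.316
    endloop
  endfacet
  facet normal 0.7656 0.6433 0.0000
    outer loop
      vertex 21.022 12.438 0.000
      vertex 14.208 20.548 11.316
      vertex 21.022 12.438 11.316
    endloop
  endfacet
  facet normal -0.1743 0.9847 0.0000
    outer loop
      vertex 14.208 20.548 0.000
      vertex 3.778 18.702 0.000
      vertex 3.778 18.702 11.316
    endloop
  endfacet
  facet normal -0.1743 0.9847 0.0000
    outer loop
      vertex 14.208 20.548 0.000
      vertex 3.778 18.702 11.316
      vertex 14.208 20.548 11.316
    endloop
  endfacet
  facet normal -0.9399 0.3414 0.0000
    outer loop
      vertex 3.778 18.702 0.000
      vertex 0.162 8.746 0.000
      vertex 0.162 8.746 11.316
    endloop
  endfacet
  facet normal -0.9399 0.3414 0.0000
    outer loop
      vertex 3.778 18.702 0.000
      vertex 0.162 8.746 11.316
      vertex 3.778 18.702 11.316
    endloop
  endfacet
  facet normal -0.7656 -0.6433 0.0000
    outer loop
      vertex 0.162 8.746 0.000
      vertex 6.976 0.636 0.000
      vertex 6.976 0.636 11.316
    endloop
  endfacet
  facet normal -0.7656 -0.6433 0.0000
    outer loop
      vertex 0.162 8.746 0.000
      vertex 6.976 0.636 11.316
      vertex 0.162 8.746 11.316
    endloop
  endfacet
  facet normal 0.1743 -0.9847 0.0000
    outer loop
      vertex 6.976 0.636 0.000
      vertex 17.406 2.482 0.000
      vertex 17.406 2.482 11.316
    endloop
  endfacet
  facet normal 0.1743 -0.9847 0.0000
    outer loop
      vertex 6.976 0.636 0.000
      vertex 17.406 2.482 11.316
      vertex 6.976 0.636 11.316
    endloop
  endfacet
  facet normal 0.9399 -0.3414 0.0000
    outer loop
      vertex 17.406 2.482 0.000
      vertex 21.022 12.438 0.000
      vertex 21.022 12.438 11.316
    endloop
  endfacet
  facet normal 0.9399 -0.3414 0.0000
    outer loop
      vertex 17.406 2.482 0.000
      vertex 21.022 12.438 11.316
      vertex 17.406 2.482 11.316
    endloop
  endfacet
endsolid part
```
; perimeter-only toolpath
G21 ; units = mm
G90 ; absolute positioning
G28 ; home
; layer 1
G0 Z2.263
G0 X21.022 Y12.438
G1 X14.208 Y20.548
G1 X3.778 Y18.702
G1 X0.162 Y8.746
G1 X6.976 Y0.636
G1 X17.406 Y2.482
G1 X21.022 Y12.438
; layer 2
G0 Z4.526
G0 X21.022 Y12.438
G1 X14.208 Y20.548
G1 X3.778 Y18.702
G1 X0.162 Y8.746
G1 X6.976 Y0.636
G1 X17.406 Y2.482
G1 X21.022 Y12.438
; layer 3
G0 Z6.790
G0 X21.022 Y12.438
G1 X14.208 Y20.548
G1 X3.778 Y18.702
G1 X0.162 Y8.746
G1 X6.976 Y0.636
G1 X17.406 Y2.482
G1 X21.022 Y12.438
; layer 4
G0 Z9.053
G0 X21.022 Y12.438
G1 X14.208 Y20.548
G1 X3.778 Y18.702
G1 X0.162 Y8.746
G1 X6.976 Y0.636
G1 X17.406 Y2.482
G1 X21.022 Y12.438
; layer 5
G0 Z11.316
G0 X21.022 Y12.438
G1 X14.208 Y20.548
G1 X3.778 Y18.702
G1 X0.162 Y8.746
G1 X6.976 Y0.636
G1 X17.406 Y2.482
G1 X21.022 Y12.438
M2 ; end

The solid is a regular 6-sided prism (a cylinder approximated with 6 flat sides), circumscribed radius ≈ 10.6 mm, height ≈ 11.3 mm. Slicing at Δz = 2.263 mm — 5 equal slices spanning the solid's height, so layer i sits at z = i·h/5 — gives 5 non-empty perimeters. Each is a 6-segment closed polygon; G0 lifts to the layer z and rapids to the start vertex, then G1 traces the edges.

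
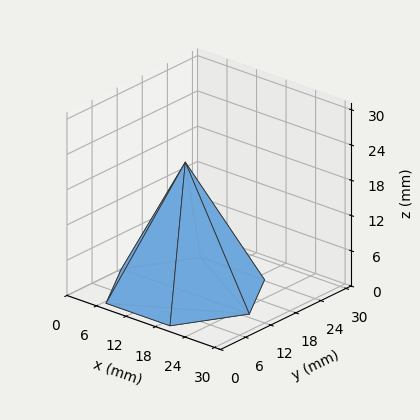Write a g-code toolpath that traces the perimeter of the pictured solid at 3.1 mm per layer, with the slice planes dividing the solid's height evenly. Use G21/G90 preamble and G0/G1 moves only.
Reading the render: the shape is a regular 6-sided pyramid, base circumscribed radius ≈ 13 mm, apex at z ≈ 22 mm (dimensions read to the nearest mm from the axis ticks). For the g-code, the solid's height is divided into equal slices at the stated Δz and each level perimeter traced with G1 moves after a G0 lift.

; perimeter-only toolpath
G21 ; units = mm
G90 ; absolute positioning
G28 ; home
; layer 1
G0 Z3.1
G0 X24.1 Y13.0
G1 X18.6 Y22.7
G1 X7.4 Y22.7
G1 X1.9 Y13.0
G1 X7.4 Y3.3
G1 X18.6 Y3.3
G1 X24.1 Y13.0
; layer 2
G0 Z6.3
G0 X22.3 Y13.0
G1 X17.6 Y21.1
G1 X8.4 Y21.1
G1 X3.7 Y13.0
G1 X8.4 Y4.9
G1 X17.6 Y4.9
G1 X22.3 Y13.0
; layer 3
G0 Z9.4
G0 X20.4 Y13.0
G1 X16.7 Y19.5
G1 X9.3 Y19.5
G1 X5.6 Y13.0
G1 X9.3 Y6.5
G1 X16.7 Y6.5
G1 X20.4 Y13.0
; layer 4
G0 Z12.6
G0 X18.6 Y13.0
G1 X15.8 Y17.8
G1 X10.2 Y17.8
G1 X7.4 Y13.0
G1 X10.2 Y8.2
G1 X15.8 Y8.2
G1 X18.6 Y13.0
; layer 5
G0 Z15.7
G0 X16.7 Y13.0
G1 X14.9 Y16.2
G1 X11.1 Y16.2
G1 X9.3 Y13.0
G1 X11.1 Y9.8
G1 X14.9 Y9.8
G1 X16.7 Y13.0
; layer 6
G0 Z18.9
G0 X14.9 Y13.0
G1 X13.9 Y14.6
G1 X12.1 Y14.6
G1 X11.1 Y13.0
G1 X12.1 Y11.4
G1 X13.9 Y11.4
G1 X14.9 Y13.0
M2 ; end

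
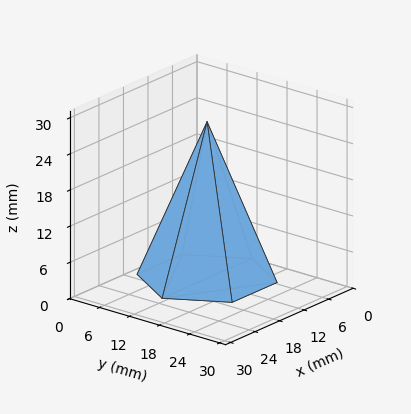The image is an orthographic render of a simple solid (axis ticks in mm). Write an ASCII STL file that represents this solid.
Reading the render: the shape is a regular 6-sided pyramid, base circumscribed radius ≈ 11 mm, apex at z ≈ 26 mm (dimensions read to the nearest mm from the axis ticks). For the STL, each face is triangulated and given an outward normal.

solid part
  facet normal 0.0000 0.0000 -1.0000
    outer loop
      vertex 5.5 20.5 0.0
      vertex 16.5 20.5 0.0
      vertex 22.0 11.0 0.0
    endloop
  endfacet
  facet normal 0.0000 0.0000 -1.0000
    outer loop
      vertex 0.0 11.0 0.0
      vertex 5.5 20.5 0.0
      vertex 22.0 11.0 0.0
    endloop
  endfacet
  facet normal 0.0000 0.0000 -1.0000
    outer loop
      vertex 5.5 1.5 0.0
      vertex 0.0 11.0 0.0
      vertex 22.0 11.0 0.0
    endloop
  endfacet
  facet normal 0.0000 0.0000 -1.0000
    outer loop
      vertex 16.5 1.5 0.0
      vertex 5.5 1.5 0.0
      vertex 22.0 11.0 0.0
    endloop
  endfacet
  facet normal 0.8127 0.4705 0.3438
    outer loop
      vertex 22.0 11.0 0.0
      vertex 16.5 20.5 0.0
      vertex 11.0 11.0 26.0
    endloop
  endfacet
  facet normal 0.0000 0.9393 0.3432
    outer loop
      vertex 16.5 20.5 0.0
      vertex 5.5 20.5 0.0
      vertex 11.0 11.0 26.0
    endloop
  endfacet
  facet normal -0.8127 0.4705 0.3438
    outer loop
      vertex 5.5 20.5 0.0
      vertex 0.0 11.0 0.0
      vertex 11.0 11.0 26.0
    endloop
  endfacet
  facet normal -0.8127 -0.4705 0.3438
    outer loop
      vertex 0.0 11.0 0.0
      vertex 5.5 1.5 0.0
      vertex 11.0 11.0 26.0
    endloop
  endfacet
  facet normal 0.0000 -0.9393 0.3432
    outer loop
      vertex 5.5 1.5 0.0
      vertex 16.5 1.5 0.0
      vertex 11.0 11.0 26.0
    endloop
  endfacet
  facet normal 0.8127 -0.4705 0.3438
    outer loop
      vertex 16.5 1.5 0.0
      vertex 22.0 11.0 0.0
      vertex 11.0 11.0 26.0
    endloop
  endfacet
endsolid part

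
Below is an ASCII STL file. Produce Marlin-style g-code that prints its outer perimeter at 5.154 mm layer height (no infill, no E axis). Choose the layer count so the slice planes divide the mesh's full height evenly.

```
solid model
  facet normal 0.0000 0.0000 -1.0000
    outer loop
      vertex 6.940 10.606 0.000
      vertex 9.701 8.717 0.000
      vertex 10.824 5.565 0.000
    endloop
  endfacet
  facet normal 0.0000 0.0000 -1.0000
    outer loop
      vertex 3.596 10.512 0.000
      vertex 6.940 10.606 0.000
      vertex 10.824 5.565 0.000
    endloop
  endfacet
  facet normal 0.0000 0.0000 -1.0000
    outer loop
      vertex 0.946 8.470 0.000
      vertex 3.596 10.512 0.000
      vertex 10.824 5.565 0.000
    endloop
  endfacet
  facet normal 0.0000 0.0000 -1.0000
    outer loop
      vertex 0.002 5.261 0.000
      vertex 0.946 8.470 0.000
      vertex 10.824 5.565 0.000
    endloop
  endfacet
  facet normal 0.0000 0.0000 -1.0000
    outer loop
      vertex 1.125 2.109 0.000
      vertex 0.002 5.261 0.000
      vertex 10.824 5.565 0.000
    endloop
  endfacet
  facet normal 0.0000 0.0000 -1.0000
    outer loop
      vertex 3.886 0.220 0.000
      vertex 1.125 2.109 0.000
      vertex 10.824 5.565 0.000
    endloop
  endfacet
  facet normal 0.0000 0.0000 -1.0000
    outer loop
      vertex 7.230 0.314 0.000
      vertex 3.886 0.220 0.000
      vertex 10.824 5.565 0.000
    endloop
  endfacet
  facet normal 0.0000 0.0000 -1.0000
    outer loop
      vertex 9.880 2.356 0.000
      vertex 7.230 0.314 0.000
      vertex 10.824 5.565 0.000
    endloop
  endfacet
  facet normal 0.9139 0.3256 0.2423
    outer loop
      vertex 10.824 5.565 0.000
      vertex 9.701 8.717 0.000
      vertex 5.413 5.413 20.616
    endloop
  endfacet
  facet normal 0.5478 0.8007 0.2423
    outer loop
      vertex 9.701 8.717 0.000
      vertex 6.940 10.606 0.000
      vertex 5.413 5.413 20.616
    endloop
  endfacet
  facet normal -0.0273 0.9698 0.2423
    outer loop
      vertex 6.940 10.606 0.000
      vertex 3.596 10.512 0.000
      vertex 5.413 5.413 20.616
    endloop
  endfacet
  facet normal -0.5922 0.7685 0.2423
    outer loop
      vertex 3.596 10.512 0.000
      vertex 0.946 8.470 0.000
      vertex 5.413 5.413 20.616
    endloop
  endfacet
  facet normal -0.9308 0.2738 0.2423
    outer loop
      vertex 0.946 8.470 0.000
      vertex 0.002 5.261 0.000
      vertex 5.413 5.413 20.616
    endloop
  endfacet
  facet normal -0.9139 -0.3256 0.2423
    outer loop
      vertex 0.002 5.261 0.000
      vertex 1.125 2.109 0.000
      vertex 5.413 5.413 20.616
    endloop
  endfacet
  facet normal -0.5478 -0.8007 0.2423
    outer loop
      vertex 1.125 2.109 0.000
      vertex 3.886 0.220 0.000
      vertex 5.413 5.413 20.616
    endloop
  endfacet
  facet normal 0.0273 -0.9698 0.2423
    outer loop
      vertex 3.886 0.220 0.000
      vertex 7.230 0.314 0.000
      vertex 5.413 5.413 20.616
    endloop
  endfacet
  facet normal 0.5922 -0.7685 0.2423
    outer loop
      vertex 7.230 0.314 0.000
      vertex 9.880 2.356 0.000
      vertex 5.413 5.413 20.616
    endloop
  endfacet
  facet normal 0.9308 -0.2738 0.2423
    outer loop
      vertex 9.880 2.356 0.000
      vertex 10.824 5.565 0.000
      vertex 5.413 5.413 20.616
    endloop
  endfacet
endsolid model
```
; perimeter-only toolpath
G21 ; units = mm
G90 ; absolute positioning
G28 ; home
; layer 1
G0 Z5.154
G0 X9.471 Y5.527
G1 X8.629 Y7.891
G1 X6.558 Y9.308
G1 X4.050 Y9.237
G1 X2.063 Y7.706
G1 X1.355 Y5.299
G1 X2.197 Y2.935
G1 X4.268 Y1.518
G1 X6.776 Y1.589
G1 X8.763 Y3.120
G1 X9.471 Y5.527
; layer 2
G0 Z10.308
G0 X8.119 Y5.489
G1 X7.557 Y7.065
G1 X6.177 Y8.009
G1 X4.505 Y7.963
G1 X3.179 Y6.942
G1 X2.708 Y5.337
G1 X3.269 Y3.761
G1 X4.649 Y2.817
G1 X6.322 Y2.864
G1 X7.647 Y3.885
G1 X8.119 Y5.489
; layer 3
G0 Z15.462
G0 X6.766 Y5.451
G1 X6.485 Y6.239
G1 X5.795 Y6.711
G1 X4.959 Y6.688
G1 X4.296 Y6.177
G1 X4.060 Y5.375
G1 X4.341 Y4.587
G1 X5.031 Y4.115
G1 X5.867 Y4.138
G1 X6.530 Y4.649
G1 X6.766 Y5.451
M2 ; end

The solid is a regular 10-sided pyramid, base circumscribed radius ≈ 5.41 mm, apex at z ≈ 20.6 mm. Slicing at Δz = 5.154 mm — 4 equal slices spanning the solid's height, so layer i sits at z = i·h/4 — gives 3 non-empty perimeters. Each is a 10-segment closed polygon; G0 lifts to the layer z and rapids to the start vertex, then G1 traces the edges. The cross-section shrinks linearly with z (the slice at the apex is degenerate and omitted).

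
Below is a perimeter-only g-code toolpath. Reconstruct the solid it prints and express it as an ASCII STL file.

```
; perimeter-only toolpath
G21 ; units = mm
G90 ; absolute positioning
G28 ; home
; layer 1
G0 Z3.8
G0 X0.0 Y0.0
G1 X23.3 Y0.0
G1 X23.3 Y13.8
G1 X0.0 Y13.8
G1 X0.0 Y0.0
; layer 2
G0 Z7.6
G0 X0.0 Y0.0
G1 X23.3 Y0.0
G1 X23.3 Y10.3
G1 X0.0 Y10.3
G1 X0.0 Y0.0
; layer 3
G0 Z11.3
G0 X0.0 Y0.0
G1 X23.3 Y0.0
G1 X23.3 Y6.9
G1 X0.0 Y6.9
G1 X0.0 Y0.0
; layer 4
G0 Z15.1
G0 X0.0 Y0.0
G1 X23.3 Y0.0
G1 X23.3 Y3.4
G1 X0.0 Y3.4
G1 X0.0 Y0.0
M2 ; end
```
solid part
  facet normal 0.0000 0.0000 -1.0000
    outer loop
      vertex 23.3 17.2 0.0
      vertex 23.3 0.0 0.0
      vertex 0.0 0.0 0.0
    endloop
  endfacet
  facet normal 0.0000 0.0000 -1.0000
    outer loop
      vertex 0.0 17.2 0.0
      vertex 23.3 17.2 0.0
      vertex 0.0 0.0 0.0
    endloop
  endfacet
  facet normal 0.0000 -1.0000 0.0000
    outer loop
      vertex 0.0 0.0 0.0
      vertex 23.3 0.0 0.0
      vertex 23.3 0.0 18.9
    endloop
  endfacet
  facet normal 0.0000 -1.0000 0.0000
    outer loop
      vertex 0.0 0.0 0.0
      vertex 23.3 0.0 18.9
      vertex 0.0 0.0 18.9
    endloop
  endfacet
  facet normal 0.0000 0.7396 0.6731
    outer loop
      vertex 0.0 0.0 18.9
      vertex 23.3 0.0 18.9
      vertex 23.3 17.2 0.0
    endloop
  endfacet
  facet normal 0.0000 0.7396 0.6731
    outer loop
      vertex 0.0 0.0 18.9
      vertex 23.3 17.2 0.0
      vertex 0.0 17.2 0.0
    endloop
  endfacet
  facet normal -1.0000 0.0000 0.0000
    outer loop
      vertex 0.0 0.0 18.9
      vertex 0.0 17.2 0.0
      vertex 0.0 0.0 0.0
    endloop
  endfacet
  facet normal 1.0000 0.0000 0.0000
    outer loop
      vertex 23.3 0.0 0.0
      vertex 23.3 17.2 0.0
      vertex 23.3 0.0 18.9
    endloop
  endfacet
endsolid part

The G0 Z moves step by Δz≈3.8 mm. The G1 loops shrink linearly with z, so the solid tapers from its base footprint up to z≈18.9. Closing with a flat bottom cap and the tapered top and triangulating gives 8 facets — a wedge (ramp): 23.3 × 17.2 mm base, rising to 18.9 mm along the y=0 edge and sloping linearly to z=0 at y=17.2.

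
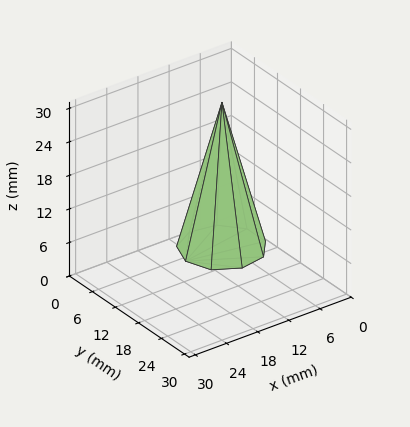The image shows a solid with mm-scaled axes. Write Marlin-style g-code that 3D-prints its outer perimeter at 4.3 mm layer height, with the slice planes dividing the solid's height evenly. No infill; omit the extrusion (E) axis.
Reading the render: the shape is a regular 9-sided pyramid, base circumscribed radius ≈ 7 mm, apex at z ≈ 26 mm (dimensions read to the nearest mm from the axis ticks). For the g-code, the solid's height is divided into equal slices at the stated Δz and each level perimeter traced with G1 moves after a G0 lift.

; perimeter-only toolpath
G21 ; units = mm
G90 ; absolute positioning
G28 ; home
; layer 1
G0 Z4.3
G0 X12.8 Y7.0
G1 X11.5 Y10.8
G1 X8.0 Y12.8
G1 X4.1 Y12.1
G1 X1.5 Y9.0
G1 X1.5 Y5.0
G1 X4.1 Y1.9
G1 X8.0 Y1.2
G1 X11.5 Y3.2
G1 X12.8 Y7.0
; layer 2
G0 Z8.7
G0 X11.7 Y7.0
G1 X10.6 Y10.0
G1 X7.8 Y11.6
G1 X4.7 Y11.1
G1 X2.6 Y8.6
G1 X2.6 Y5.4
G1 X4.7 Y2.9
G1 X7.8 Y2.4
G1 X10.6 Y4.0
G1 X11.7 Y7.0
; layer 3
G0 Z13.0
G0 X10.5 Y7.0
G1 X9.7 Y9.2
G1 X7.6 Y10.4
G1 X5.2 Y10.1
G1 X3.7 Y8.2
G1 X3.7 Y5.8
G1 X5.2 Y4.0
G1 X7.6 Y3.5
G1 X9.7 Y4.8
G1 X10.5 Y7.0
; layer 4
G0 Z17.3
G0 X9.3 Y7.0
G1 X8.8 Y8.5
G1 X7.4 Y9.3
G1 X5.8 Y9.0
G1 X4.8 Y7.8
G1 X4.8 Y6.2
G1 X5.8 Y5.0
G1 X7.4 Y4.7
G1 X8.8 Y5.5
G1 X9.3 Y7.0
; layer 5
G0 Z21.7
G0 X8.2 Y7.0
G1 X7.9 Y7.8
G1 X7.2 Y8.2
G1 X6.4 Y8.0
G1 X5.9 Y7.4
G1 X5.9 Y6.6
G1 X6.4 Y6.0
G1 X7.2 Y5.8
G1 X7.9 Y6.2
G1 X8.2 Y7.0
M2 ; end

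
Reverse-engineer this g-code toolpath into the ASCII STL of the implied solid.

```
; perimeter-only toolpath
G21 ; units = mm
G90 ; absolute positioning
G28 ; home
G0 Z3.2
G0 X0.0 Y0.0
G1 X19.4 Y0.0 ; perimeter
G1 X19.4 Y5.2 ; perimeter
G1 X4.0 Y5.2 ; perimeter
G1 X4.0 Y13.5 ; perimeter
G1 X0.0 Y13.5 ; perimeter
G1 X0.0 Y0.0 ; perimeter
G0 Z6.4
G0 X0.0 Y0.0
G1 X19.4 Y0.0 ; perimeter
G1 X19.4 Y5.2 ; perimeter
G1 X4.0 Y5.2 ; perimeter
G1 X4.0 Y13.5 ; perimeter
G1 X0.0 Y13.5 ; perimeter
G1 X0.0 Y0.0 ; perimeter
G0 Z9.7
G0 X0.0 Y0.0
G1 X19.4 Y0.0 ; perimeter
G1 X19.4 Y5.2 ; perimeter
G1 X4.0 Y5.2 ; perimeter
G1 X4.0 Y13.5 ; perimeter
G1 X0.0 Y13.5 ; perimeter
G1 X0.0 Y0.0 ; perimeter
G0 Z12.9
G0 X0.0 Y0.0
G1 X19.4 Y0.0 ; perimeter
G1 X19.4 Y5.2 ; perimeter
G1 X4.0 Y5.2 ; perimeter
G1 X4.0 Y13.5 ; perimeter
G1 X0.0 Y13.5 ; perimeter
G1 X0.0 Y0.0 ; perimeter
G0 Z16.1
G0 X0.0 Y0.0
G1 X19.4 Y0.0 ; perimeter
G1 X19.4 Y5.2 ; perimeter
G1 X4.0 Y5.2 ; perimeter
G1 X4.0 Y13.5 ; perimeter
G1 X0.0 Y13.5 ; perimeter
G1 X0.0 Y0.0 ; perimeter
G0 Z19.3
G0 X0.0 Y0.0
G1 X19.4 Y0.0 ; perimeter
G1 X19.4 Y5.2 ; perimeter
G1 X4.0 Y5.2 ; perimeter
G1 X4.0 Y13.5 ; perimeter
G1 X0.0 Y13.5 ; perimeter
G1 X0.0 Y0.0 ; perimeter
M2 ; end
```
solid part
  facet normal 0.0000 0.0000 -1.0000
    outer loop
      vertex 19.4 5.2 0.0
      vertex 19.4 0.0 0.0
      vertex 0.0 0.0 0.0
    endloop
  endfacet
  facet normal 0.0000 0.0000 -1.0000
    outer loop
      vertex 4.0 5.2 0.0
      vertex 19.4 5.2 0.0
      vertex 0.0 0.0 0.0
    endloop
  endfacet
  facet normal 0.0000 0.0000 -1.0000
    outer loop
      vertex 4.0 13.5 0.0
      vertex 4.0 5.2 0.0
      vertex 0.0 0.0 0.0
    endloop
  endfacet
  facet normal 0.0000 0.0000 -1.0000
    outer loop
      vertex 0.0 13.5 0.0
      vertex 4.0 13.5 0.0
      vertex 0.0 0.0 0.0
    endloop
  endfacet
  facet normal 0.0000 0.0000 1.0000
    outer loop
      vertex 0.0 0.0 19.3
      vertex 19.4 0.0 19.3
      vertex 19.4 5.2 19.3
    endloop
  endfacet
  facet normal 0.0000 0.0000 1.0000
    outer loop
      vertex 0.0 0.0 19.3
      vertex 19.4 5.2 19.3
      vertex 4.0 5.2 19.3
    endloop
  endfacet
  facet normal 0.0000 0.0000 1.0000
    outer loop
      vertex 0.0 0.0 19.3
      vertex 4.0 5.2 19.3
      vertex 4.0 13.5 19.3
    endloop
  endfacet
  facet normal 0.0000 0.0000 1.0000
    outer loop
      vertex 0.0 0.0 19.3
      vertex 4.0 13.5 19.3
      vertex 0.0 13.5 19.3
    endloop
  endfacet
  facet normal 0.0000 -1.0000 0.0000
    outer loop
      vertex 0.0 0.0 0.0
      vertex 19.4 0.0 0.0
      vertex 19.4 0.0 19.3
    endloop
  endfacet
  facet normal 0.0000 -1.0000 0.0000
    outer loop
      vertex 0.0 0.0 0.0
      vertex 19.4 0.0 19.3
      vertex 0.0 0.0 19.3
    endloop
  endfacet
  facet normal 1.0000 0.0000 0.0000
    outer loop
      vertex 19.4 0.0 0.0
      vertex 19.4 5.2 0.0
      vertex 19.4 5.2 19.3
    endloop
  endfacet
  facet normal 1.0000 0.0000 0.0000
    outer loop
      vertex 19.4 0.0 0.0
      vertex 19.4 5.2 19.3
      vertex 19.4 0.0 19.3
    endloop
  endfacet
  facet normal 0.0000 1.0000 0.0000
    outer loop
      vertex 19.4 5.2 0.0
      vertex 4.0 5.2 0.0
      vertex 4.0 5.2 19.3
    endloop
  endfacet
  facet normal 0.0000 1.0000 0.0000
    outer loop
      vertex 19.4 5.2 0.0
      vertex 4.0 5.2 19.3
      vertex 19.4 5.2 19.3
    endloop
  endfacet
  facet normal 1.0000 0.0000 0.0000
    outer loop
      vertex 4.0 5.2 0.0
      vertex 4.0 13.5 0.0
      vertex 4.0 13.5 19.3
    endloop
  endfacet
  facet normal 1.0000 0.0000 0.0000
    outer loop
      vertex 4.0 5.2 0.0
      vertex 4.0 13.5 19.3
      vertex 4.0 5.2 19.3
    endloop
  endfacet
  facet normal 0.0000 1.0000 0.0000
    outer loop
      vertex 4.0 13.5 0.0
      vertex 0.0 13.5 0.0
      vertex 0.0 13.5 19.3
    endloop
  endfacet
  facet normal 0.0000 1.0000 0.0000
    outer loop
      vertex 4.0 13.5 0.0
      vertex 0.0 13.5 19.3
      vertex 4.0 13.5 19.3
    endloop
  endfacet
  facet normal -1.0000 0.0000 0.0000
    outer loop
      vertex 0.0 13.5 0.0
      vertex 0.0 0.0 0.0
      vertex 0.0 0.0 19.3
    endloop
  endfacet
  facet normal -1.0000 0.0000 0.0000
    outer loop
      vertex 0.0 13.5 0.0
      vertex 0.0 0.0 19.3
      vertex 0.0 13.5 19.3
    endloop
  endfacet
endsolid part

The G0 Z moves step by Δz≈3.2 mm. Every layer's G1 loop is the same polygon, so the solid is a straight extrusion of it from z=0 to z≈19.3. Closing with flat bottom and top caps and triangulating gives 20 facets — an L-shaped prism: outer 19.4 × 13.5 mm, arm thicknesses ≈ 5.2 mm (horizontal) and 4 mm (vertical), extruded 19.3 mm in z.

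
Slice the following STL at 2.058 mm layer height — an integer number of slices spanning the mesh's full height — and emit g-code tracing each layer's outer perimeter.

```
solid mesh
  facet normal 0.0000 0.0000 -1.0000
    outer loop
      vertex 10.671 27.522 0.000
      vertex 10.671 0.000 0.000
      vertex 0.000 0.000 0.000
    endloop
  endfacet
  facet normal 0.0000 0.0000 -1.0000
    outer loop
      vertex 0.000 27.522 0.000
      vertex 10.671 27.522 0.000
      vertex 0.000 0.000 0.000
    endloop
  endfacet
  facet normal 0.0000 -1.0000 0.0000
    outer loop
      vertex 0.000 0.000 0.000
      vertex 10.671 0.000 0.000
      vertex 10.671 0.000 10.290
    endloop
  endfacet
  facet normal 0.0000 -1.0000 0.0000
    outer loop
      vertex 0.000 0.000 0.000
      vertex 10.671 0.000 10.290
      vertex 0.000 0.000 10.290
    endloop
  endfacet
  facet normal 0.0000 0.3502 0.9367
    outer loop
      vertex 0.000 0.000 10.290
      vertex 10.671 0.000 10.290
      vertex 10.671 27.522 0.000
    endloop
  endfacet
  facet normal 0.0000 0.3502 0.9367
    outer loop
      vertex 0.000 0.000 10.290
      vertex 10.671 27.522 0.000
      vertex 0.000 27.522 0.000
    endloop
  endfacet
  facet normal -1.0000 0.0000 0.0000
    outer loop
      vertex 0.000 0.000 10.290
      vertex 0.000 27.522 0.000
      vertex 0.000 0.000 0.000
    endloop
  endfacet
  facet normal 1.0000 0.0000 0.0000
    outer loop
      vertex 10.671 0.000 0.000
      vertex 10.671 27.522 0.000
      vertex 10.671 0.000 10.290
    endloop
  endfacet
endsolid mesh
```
; perimeter-only toolpath
G21 ; units = mm
G90 ; absolute positioning
G28 ; home
; layer 1
G0 Z2.058
G0 X0.000 Y0.000
G1 X10.671 Y0.000
G1 X10.671 Y22.018
G1 X0.000 Y22.018
G1 X0.000 Y0.000
; layer 2
G0 Z4.116
G0 X0.000 Y0.000
G1 X10.671 Y0.000
G1 X10.671 Y16.513
G1 X0.000 Y16.513
G1 X0.000 Y0.000
; layer 3
G0 Z6.174
G0 X0.000 Y0.000
G1 X10.671 Y0.000
G1 X10.671 Y11.009
G1 X0.000 Y11.009
G1 X0.000 Y0.000
; layer 4
G0 Z8.232
G0 X0.000 Y0.000
G1 X10.671 Y0.000
G1 X10.671 Y5.504
G1 X0.000 Y5.504
G1 X0.000 Y0.000
M2 ; end

The solid is a wedge (ramp): 10.7 × 27.5 mm base, rising to 10.3 mm along the y=0 edge and sloping linearly to z=0 at y=27.5. Slicing at Δz = 2.058 mm — 5 equal slices spanning the solid's height, so layer i sits at z = i·h/5 — gives 4 non-empty perimeters. Each is a 4-segment closed polygon; G0 lifts to the layer z and rapids to the start vertex, then G1 traces the edges. The cross-section shrinks linearly with z (the slice at the apex is degenerate and omitted).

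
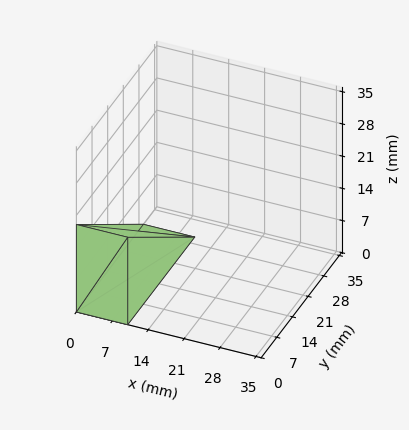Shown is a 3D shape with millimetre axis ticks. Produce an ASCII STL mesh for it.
Reading the render: the shape is a wedge (ramp): 10 × 30 mm base, rising to 19 mm along the y=0 edge and sloping linearly to z=0 at y=30 (dimensions read to the nearest mm from the axis ticks). For the STL, each face is triangulated and given an outward normal.

solid part
  facet normal 0.0000 0.0000 -1.0000
    outer loop
      vertex 10.0 30.0 0.0
      vertex 10.0 0.0 0.0
      vertex 0.0 0.0 0.0
    endloop
  endfacet
  facet normal 0.0000 0.0000 -1.0000
    outer loop
      vertex 0.0 30.0 0.0
      vertex 10.0 30.0 0.0
      vertex 0.0 0.0 0.0
    endloop
  endfacet
  facet normal 0.0000 -1.0000 0.0000
    outer loop
      vertex 0.0 0.0 0.0
      vertex 10.0 0.0 0.0
      vertex 10.0 0.0 19.0
    endloop
  endfacet
  facet normal 0.0000 -1.0000 0.0000
    outer loop
      vertex 0.0 0.0 0.0
      vertex 10.0 0.0 19.0
      vertex 0.0 0.0 19.0
    endloop
  endfacet
  facet normal 0.0000 0.5351 0.8448
    outer loop
      vertex 0.0 0.0 19.0
      vertex 10.0 0.0 19.0
      vertex 10.0 30.0 0.0
    endloop
  endfacet
  facet normal 0.0000 0.5351 0.8448
    outer loop
      vertex 0.0 0.0 19.0
      vertex 10.0 30.0 0.0
      vertex 0.0 30.0 0.0
    endloop
  endfacet
  facet normal -1.0000 0.0000 0.0000
    outer loop
      vertex 0.0 0.0 19.0
      vertex 0.0 30.0 0.0
      vertex 0.0 0.0 0.0
    endloop
  endfacet
  facet normal 1.0000 0.0000 0.0000
    outer loop
      vertex 10.0 0.0 0.0
      vertex 10.0 30.0 0.0
      vertex 10.0 0.0 19.0
    endloop
  endfacet
endsolid part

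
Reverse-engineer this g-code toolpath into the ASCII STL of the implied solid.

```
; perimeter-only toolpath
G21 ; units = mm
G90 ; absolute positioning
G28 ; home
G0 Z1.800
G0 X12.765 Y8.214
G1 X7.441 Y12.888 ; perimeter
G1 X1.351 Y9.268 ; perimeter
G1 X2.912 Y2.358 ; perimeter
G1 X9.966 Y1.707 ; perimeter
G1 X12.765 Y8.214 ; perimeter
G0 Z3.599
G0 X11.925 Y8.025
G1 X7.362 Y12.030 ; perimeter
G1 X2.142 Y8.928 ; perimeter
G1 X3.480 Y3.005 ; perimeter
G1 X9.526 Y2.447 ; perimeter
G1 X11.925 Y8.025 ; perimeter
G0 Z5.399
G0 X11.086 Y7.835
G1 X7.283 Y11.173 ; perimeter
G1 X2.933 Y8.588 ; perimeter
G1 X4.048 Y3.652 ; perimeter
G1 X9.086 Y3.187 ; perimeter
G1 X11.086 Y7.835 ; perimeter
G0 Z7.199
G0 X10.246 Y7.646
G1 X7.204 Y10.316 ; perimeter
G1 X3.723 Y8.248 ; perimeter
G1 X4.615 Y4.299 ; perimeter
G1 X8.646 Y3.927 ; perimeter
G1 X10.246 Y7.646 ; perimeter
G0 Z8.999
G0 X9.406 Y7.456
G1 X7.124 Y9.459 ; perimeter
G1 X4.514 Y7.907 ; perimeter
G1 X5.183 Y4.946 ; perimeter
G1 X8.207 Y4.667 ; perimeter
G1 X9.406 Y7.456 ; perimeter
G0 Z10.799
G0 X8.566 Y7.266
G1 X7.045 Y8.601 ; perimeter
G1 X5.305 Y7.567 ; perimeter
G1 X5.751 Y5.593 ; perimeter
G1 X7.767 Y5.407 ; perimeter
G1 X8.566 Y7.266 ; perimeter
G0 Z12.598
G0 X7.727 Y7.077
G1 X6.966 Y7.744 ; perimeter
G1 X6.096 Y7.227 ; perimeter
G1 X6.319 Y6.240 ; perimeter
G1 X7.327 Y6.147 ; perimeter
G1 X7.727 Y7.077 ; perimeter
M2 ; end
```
solid part
  facet normal 0.0000 0.0000 -1.0000
    outer loop
      vertex 0.560 9.608 0.000
      vertex 7.520 13.745 0.000
      vertex 13.605 8.404 0.000
    endloop
  endfacet
  facet normal 0.0000 0.0000 -1.0000
    outer loop
      vertex 2.344 1.711 0.000
      vertex 0.560 9.608 0.000
      vertex 13.605 8.404 0.000
    endloop
  endfacet
  facet normal 0.0000 0.0000 -1.0000
    outer loop
      vertex 10.406 0.967 0.000
      vertex 2.344 1.711 0.000
      vertex 13.605 8.404 0.000
    endloop
  endfacet
  facet normal 0.6152 0.7009 0.3609
    outer loop
      vertex 13.605 8.404 0.000
      vertex 7.520 13.745 0.000
      vertex 6.887 6.887 14.398
    endloop
  endfacet
  facet normal -0.4765 0.8017 0.3609
    outer loop
      vertex 7.520 13.745 0.000
      vertex 0.560 9.608 0.000
      vertex 6.887 6.887 14.398
    endloop
  endfacet
  facet normal -0.9097 -0.2055 0.3609
    outer loop
      vertex 0.560 9.608 0.000
      vertex 2.344 1.711 0.000
      vertex 6.887 6.887 14.398
    endloop
  endfacet
  facet normal -0.0857 -0.9287 0.3609
    outer loop
      vertex 2.344 1.711 0.000
      vertex 10.406 0.967 0.000
      vertex 6.887 6.887 14.398
    endloop
  endfacet
  facet normal 0.8567 -0.3685 0.3609
    outer loop
      vertex 10.406 0.967 0.000
      vertex 13.605 8.404 0.000
      vertex 6.887 6.887 14.398
    endloop
  endfacet
endsolid part

The G0 Z moves step by Δz≈1.800 mm. The G1 loops shrink linearly with z, so the solid tapers from its base footprint up to z≈14.4. Closing with a flat bottom cap and the tapered top and triangulating gives 8 facets — a regular 5-sided pyramid, base circumscribed radius ≈ 6.89 mm, apex at z ≈ 14.4 mm.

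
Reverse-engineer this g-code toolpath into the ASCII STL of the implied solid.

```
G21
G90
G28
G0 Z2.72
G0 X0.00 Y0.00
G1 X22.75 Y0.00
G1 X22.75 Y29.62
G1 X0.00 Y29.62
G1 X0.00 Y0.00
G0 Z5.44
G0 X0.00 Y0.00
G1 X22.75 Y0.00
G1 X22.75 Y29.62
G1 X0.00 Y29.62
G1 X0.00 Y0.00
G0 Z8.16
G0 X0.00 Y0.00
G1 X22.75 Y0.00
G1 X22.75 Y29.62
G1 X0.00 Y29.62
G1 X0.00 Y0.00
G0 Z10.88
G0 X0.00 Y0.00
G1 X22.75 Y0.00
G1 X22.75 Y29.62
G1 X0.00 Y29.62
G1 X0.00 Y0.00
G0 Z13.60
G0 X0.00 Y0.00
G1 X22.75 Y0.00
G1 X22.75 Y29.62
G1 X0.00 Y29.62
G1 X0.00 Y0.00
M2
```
solid part
  facet normal 0.0000 0.0000 -1.0000
    outer loop
      vertex 22.75 29.62 0.00
      vertex 22.75 0.00 0.00
      vertex 0.00 0.00 0.00
    endloop
  endfacet
  facet normal 0.0000 0.0000 -1.0000
    outer loop
      vertex 0.00 29.62 0.00
      vertex 22.75 29.62 0.00
      vertex 0.00 0.00 0.00
    endloop
  endfacet
  facet normal 0.0000 0.0000 1.0000
    outer loop
      vertex 0.00 0.00 13.60
      vertex 22.75 0.00 13.60
      vertex 22.75 29.62 13.60
    endloop
  endfacet
  facet normal 0.0000 0.0000 1.0000
    outer loop
      vertex 0.00 0.00 13.60
      vertex 22.75 29.62 13.60
      vertex 0.00 29.62 13.60
    endloop
  endfacet
  facet normal 0.0000 -1.0000 0.0000
    outer loop
      vertex 0.00 0.00 0.00
      vertex 22.75 0.00 0.00
      vertex 22.75 0.00 13.60
    endloop
  endfacet
  facet normal 0.0000 -1.0000 0.0000
    outer loop
      vertex 0.00 0.00 0.00
      vertex 22.75 0.00 13.60
      vertex 0.00 0.00 13.60
    endloop
  endfacet
  facet normal 0.0000 1.0000 0.0000
    outer loop
      vertex 22.75 29.62 13.60
      vertex 22.75 29.62 0.00
      vertex 0.00 29.62 0.00
    endloop
  endfacet
  facet normal 0.0000 1.0000 0.0000
    outer loop
      vertex 0.00 29.62 13.60
      vertex 22.75 29.62 13.60
      vertex 0.00 29.62 0.00
    endloop
  endfacet
  facet normal -1.0000 0.0000 0.0000
    outer loop
      vertex 0.00 29.62 13.60
      vertex 0.00 29.62 0.00
      vertex 0.00 0.00 0.00
    endloop
  endfacet
  facet normal -1.0000 0.0000 0.0000
    outer loop
      vertex 0.00 0.00 13.60
      vertex 0.00 29.62 13.60
      vertex 0.00 0.00 0.00
    endloop
  endfacet
  facet normal 1.0000 0.0000 0.0000
    outer loop
      vertex 22.75 0.00 0.00
      vertex 22.75 29.62 0.00
      vertex 22.75 29.62 13.60
    endloop
  endfacet
  facet normal 1.0000 0.0000 0.0000
    outer loop
      vertex 22.75 0.00 0.00
      vertex 22.75 29.62 13.60
      vertex 22.75 0.00 13.60
    endloop
  endfacet
endsolid part

The G0 Z moves step by Δz≈2.72 mm. Every layer's G1 loop is the same polygon, so the solid is a straight extrusion of it from z=0 to z≈13.6. Closing with flat bottom and top caps and triangulating gives 12 facets — a rectangular box, roughly 22.8 × 29.6 mm footprint and 13.6 mm tall.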